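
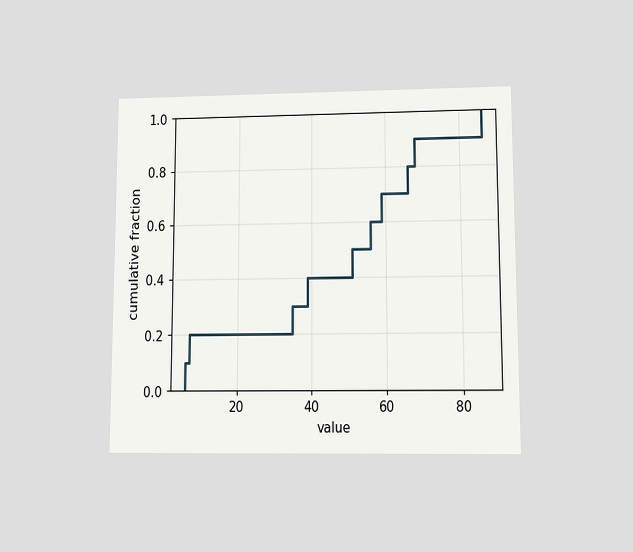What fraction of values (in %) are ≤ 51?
50%

The chart is viewed at a slight angle. At x=51 the ECDF step is at 50%.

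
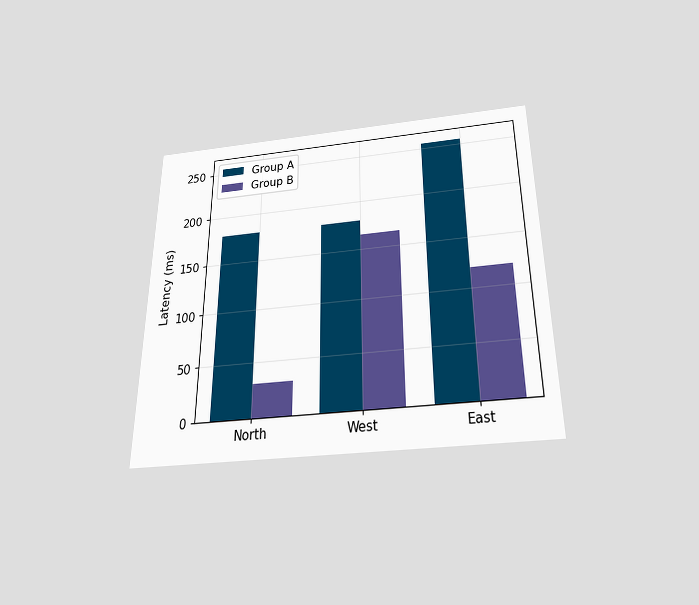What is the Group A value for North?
The chart is viewed slightly from below. The Group A bar at North reaches 180ms on the y-axis.

180ms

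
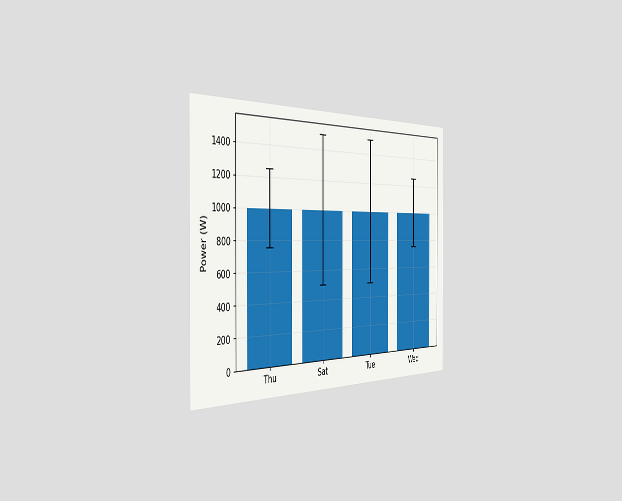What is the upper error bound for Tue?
The chart is viewed slightly from the left. The Tue bar's upper whisker reaches 1500W.

1500W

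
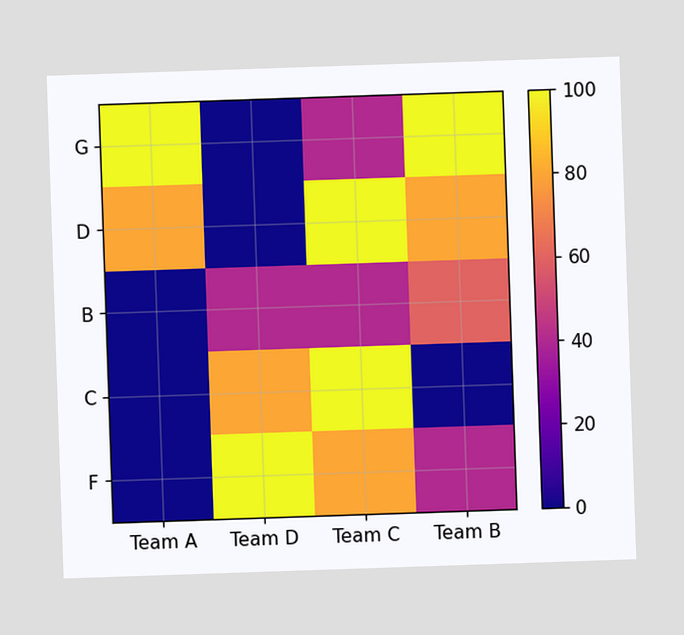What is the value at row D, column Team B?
80

Matching cell (D, Team B) against the colorbar gives 80.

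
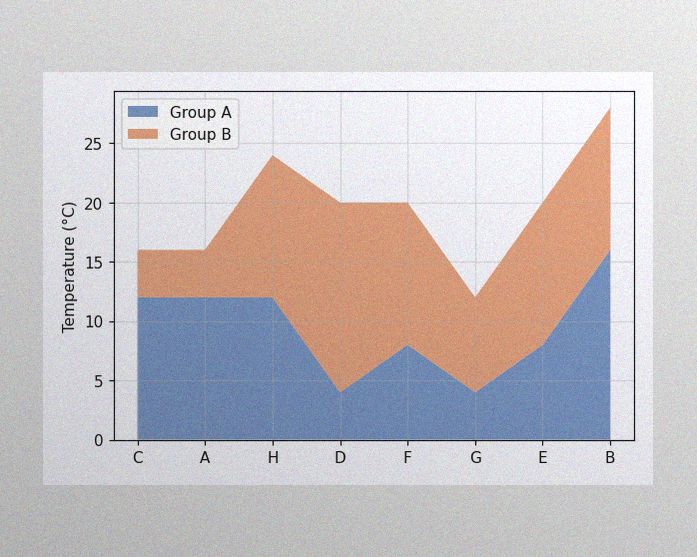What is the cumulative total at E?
The image has some photo noise and uneven lighting. The stacked total at E reaches 20°C.

20°C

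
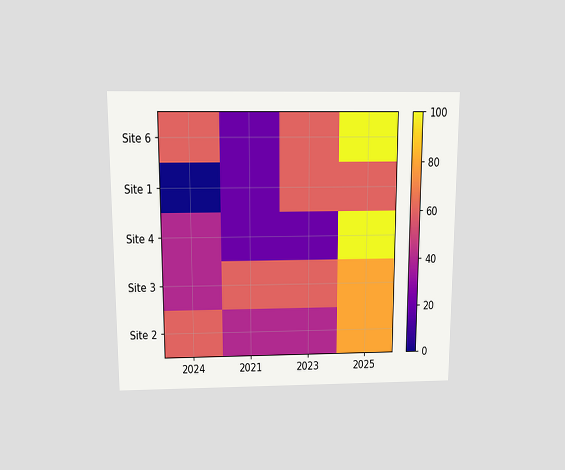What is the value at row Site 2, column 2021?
The chart is viewed slightly from above. Matching cell (Site 2, 2021) against the colorbar gives 40.

40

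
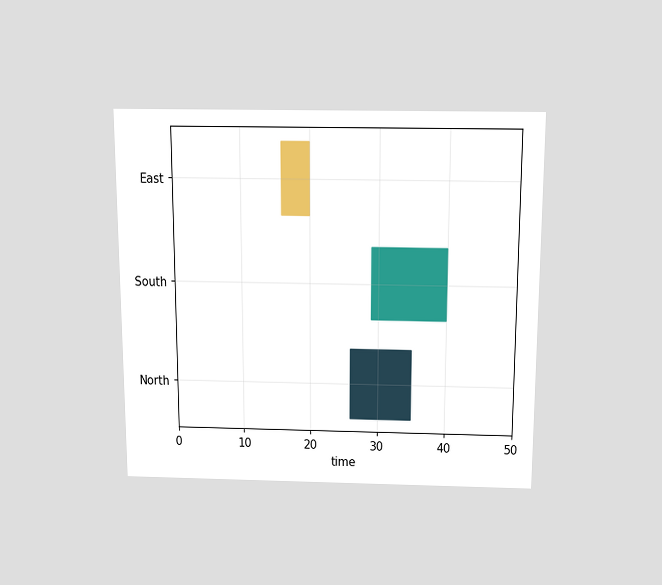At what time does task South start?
29

The chart is viewed slightly from above. The South bar begins at t=29.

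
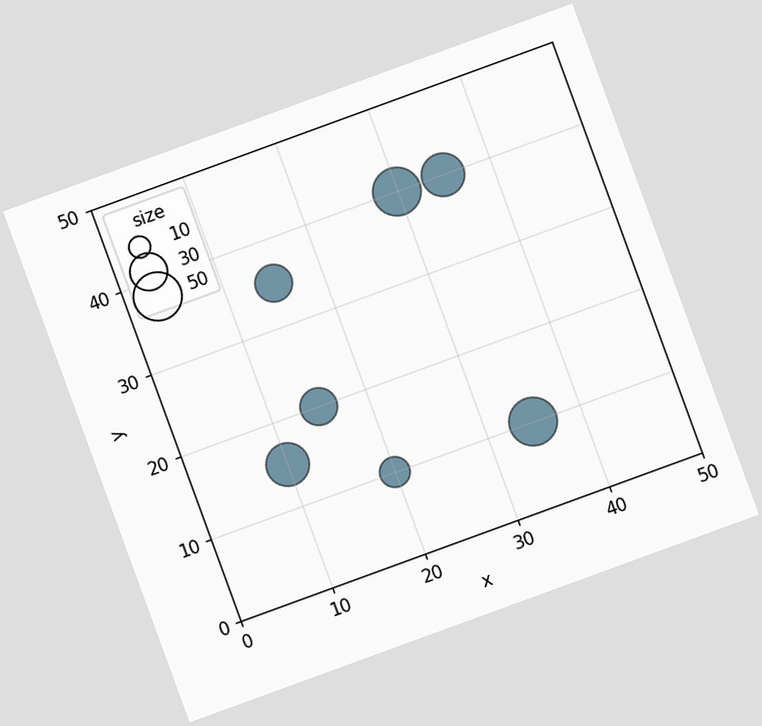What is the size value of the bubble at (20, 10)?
20

The chart is tilted about 20° counter-clockwise. Matching the bubble at (20, 10) against the size legend gives 20.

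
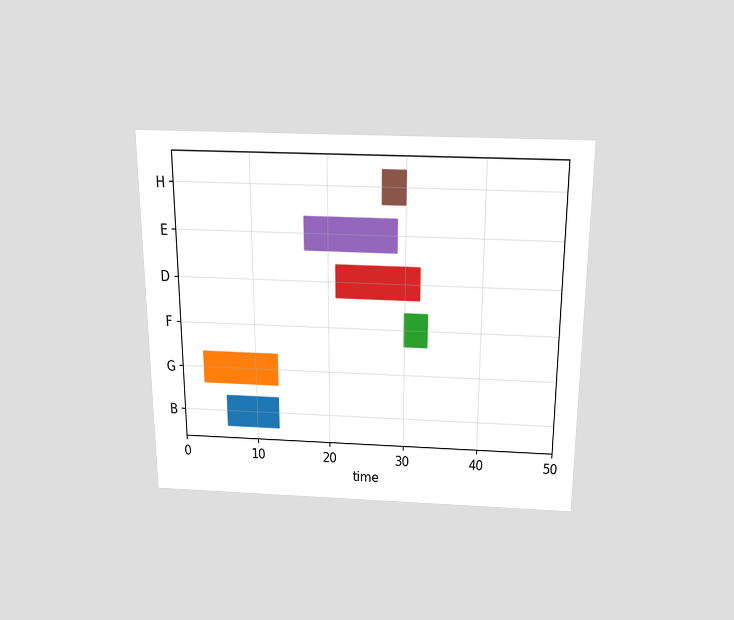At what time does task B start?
6

The chart is viewed slightly from above. The B bar begins at t=6.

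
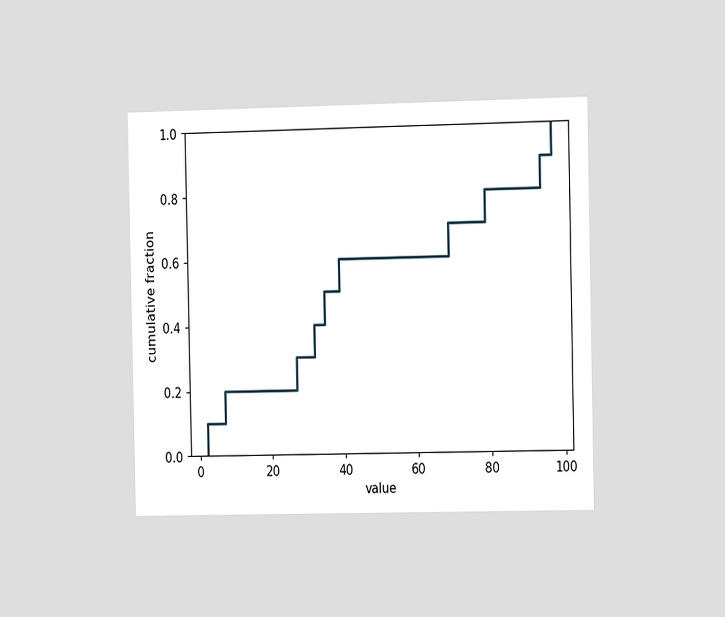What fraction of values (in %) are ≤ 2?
10%

The chart is viewed slightly from the right. At x=2 the ECDF step is at 10%.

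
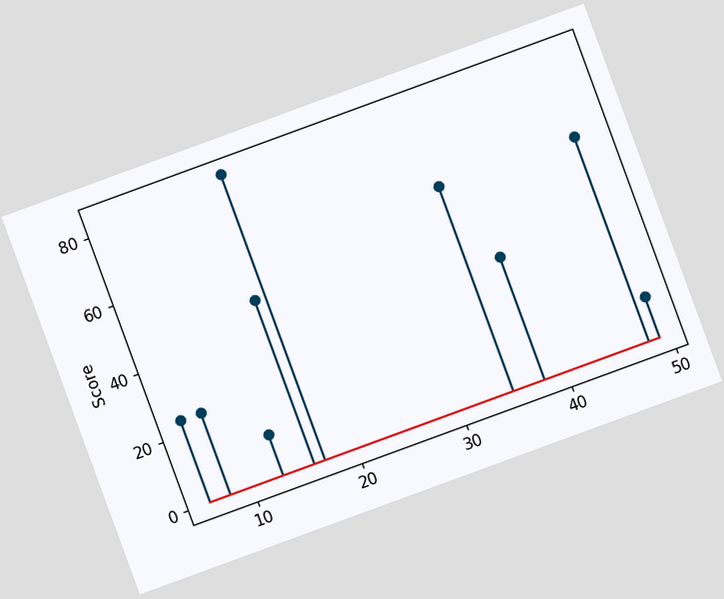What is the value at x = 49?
The chart is tilted about 20° counter-clockwise. The stem at x=49 reaches 12.

12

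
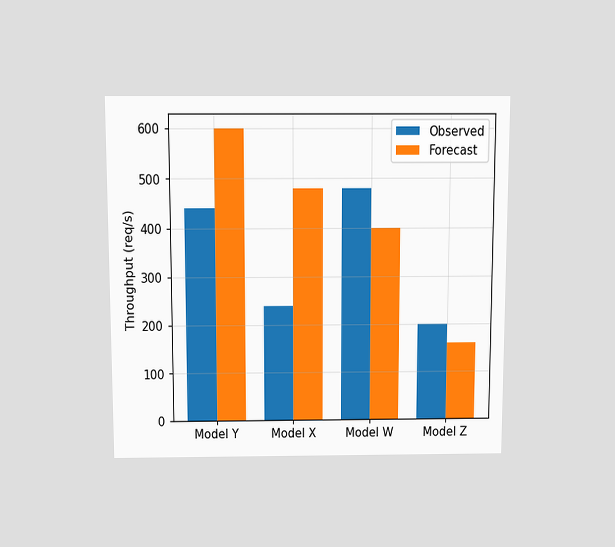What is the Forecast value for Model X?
480req/s

The chart is viewed slightly from above. The Forecast bar at Model X reaches 480req/s on the y-axis.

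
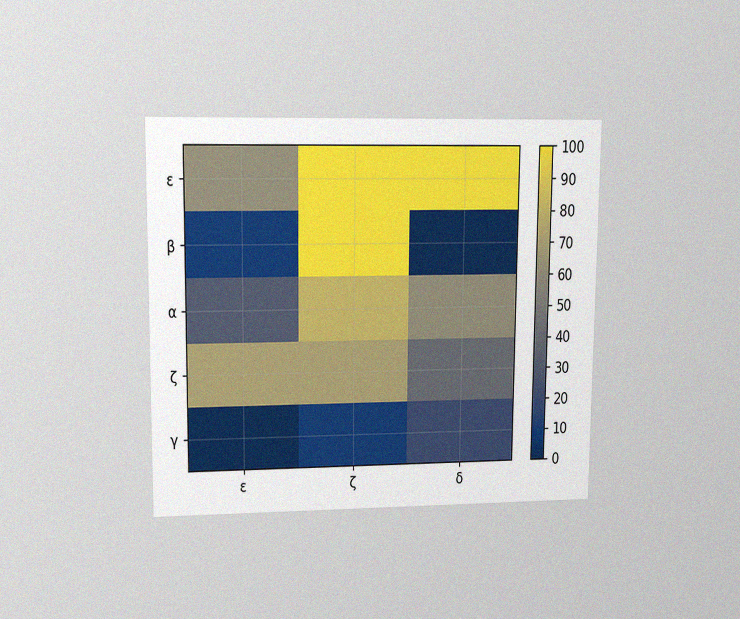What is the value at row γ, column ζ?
10

The chart is viewed at a slight angle, with some photo noise. Matching cell (γ, ζ) against the colorbar gives 10.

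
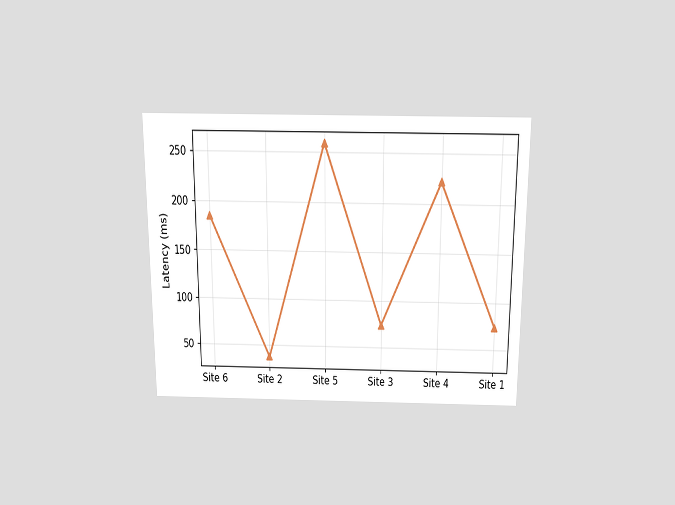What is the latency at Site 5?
259ms

The chart is viewed slightly from above. At Site 5, the line is at 259ms.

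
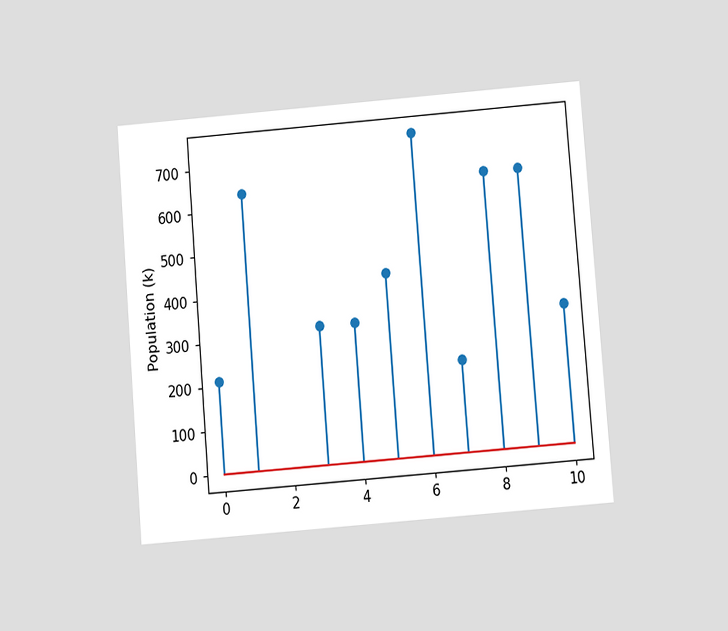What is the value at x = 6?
742k

The chart is tilted about 5° counter-clockwise and viewed at a slight angle. The stem at x=6 reaches 742k.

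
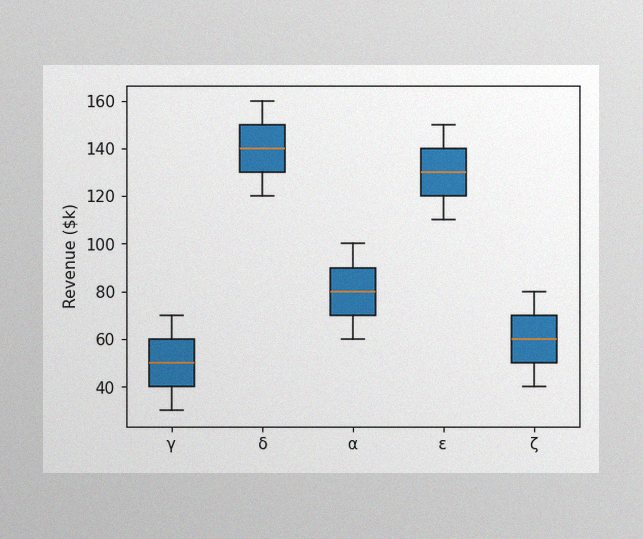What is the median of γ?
The image has some photo noise and uneven lighting. The median line in the γ box sits at $50k.

$50k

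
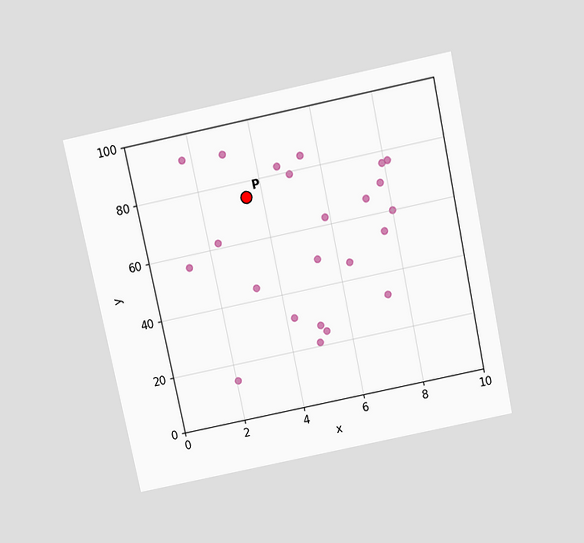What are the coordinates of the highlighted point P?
(3.5, 75)

The chart is tilted about 12° counter-clockwise and viewed slightly from above. Following the gridlines from P to each axis, P sits at (3.5, 75).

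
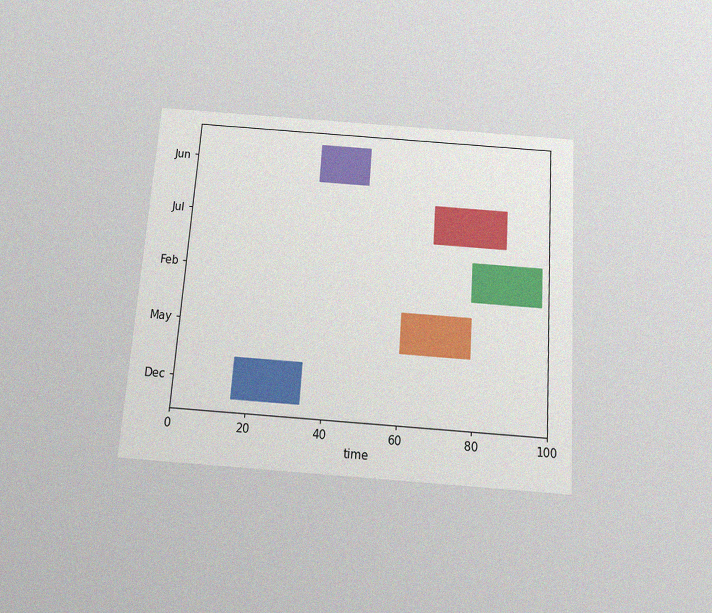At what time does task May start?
60

The chart is tilted about 4° clockwise and viewed slightly from below, with some photo noise. The May bar begins at t=60.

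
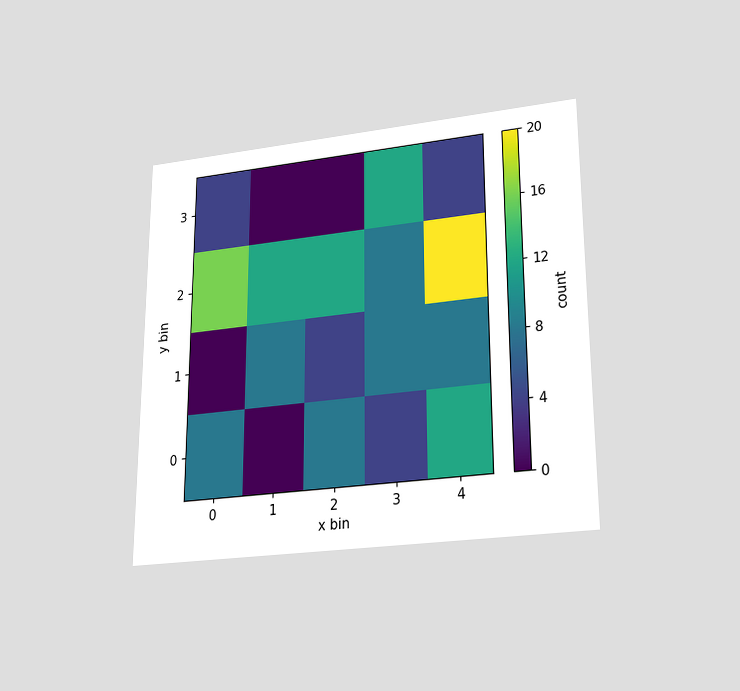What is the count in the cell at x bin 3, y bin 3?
The chart is viewed slightly from below. Matching the cell (3, 3) against the colorbar gives 12.

12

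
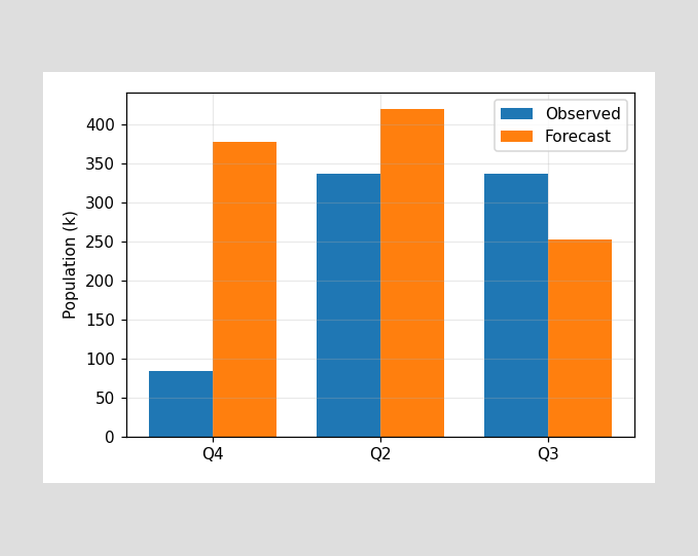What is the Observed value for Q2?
336k

The Observed bar at Q2 reaches 336k on the y-axis.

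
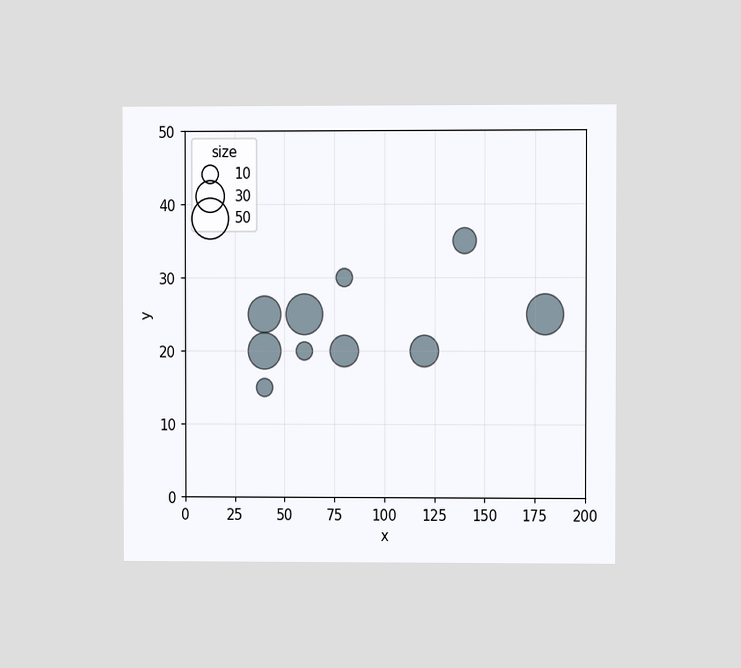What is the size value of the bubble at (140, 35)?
20

The chart is viewed at a slight angle. Matching the bubble at (140, 35) against the size legend gives 20.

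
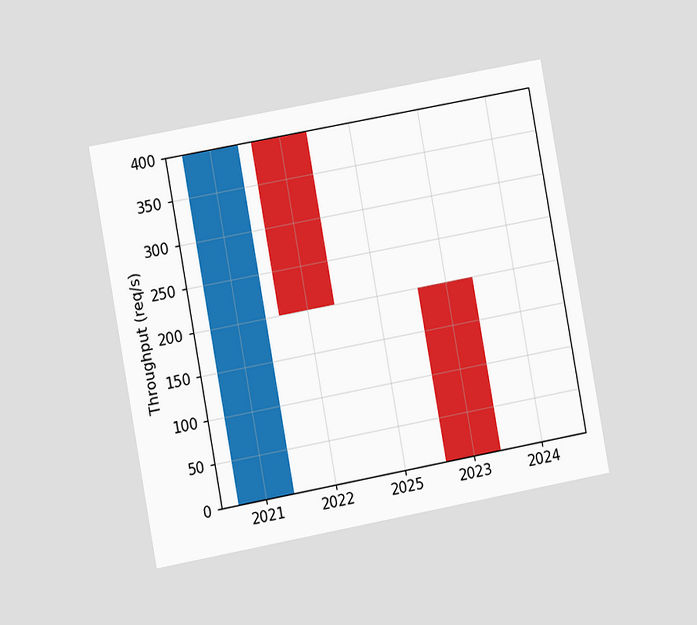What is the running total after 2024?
The chart is tilted about 10° counter-clockwise and viewed at a slight angle. After 2024 the running total reaches 0req/s.

0req/s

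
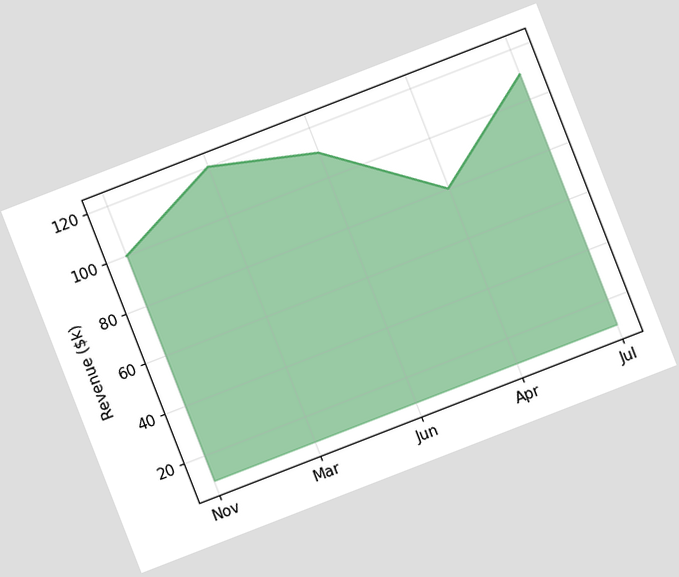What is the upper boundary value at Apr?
$80k

The chart is tilted about 21° counter-clockwise. At Apr the upper boundary is at $80k.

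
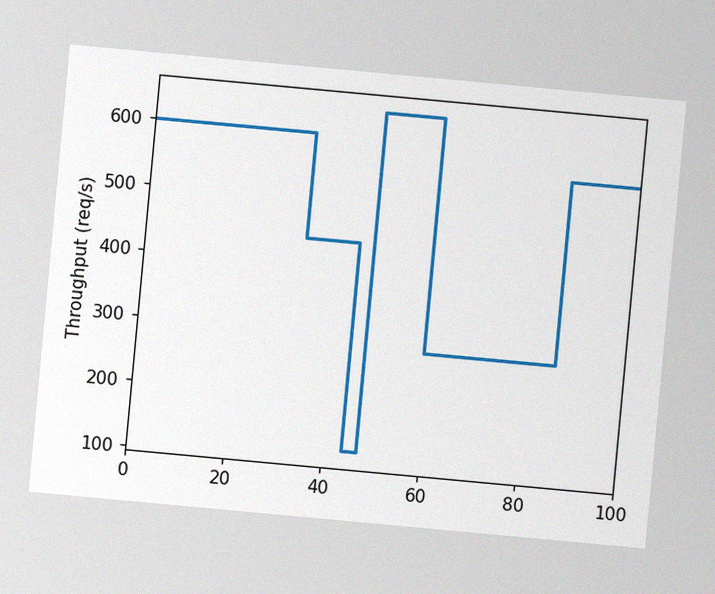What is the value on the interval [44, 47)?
120req/s

The chart is tilted about 5° clockwise, with some photo noise. On [44, 47) the step sits at 120req/s.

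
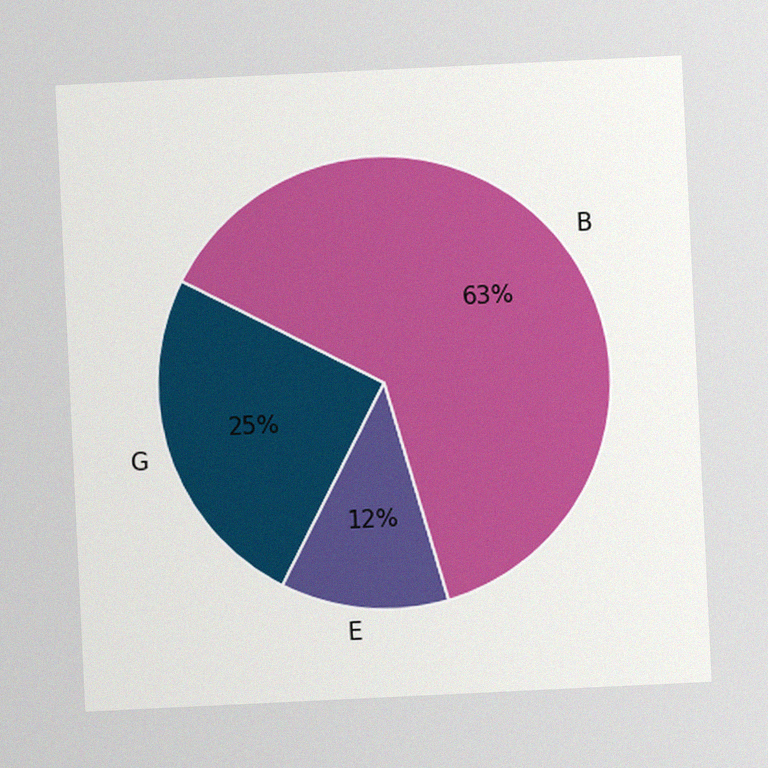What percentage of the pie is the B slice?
The chart is tilted about 3° counter-clockwise, with some photo noise. The B slice takes up 63% of the pie.

63%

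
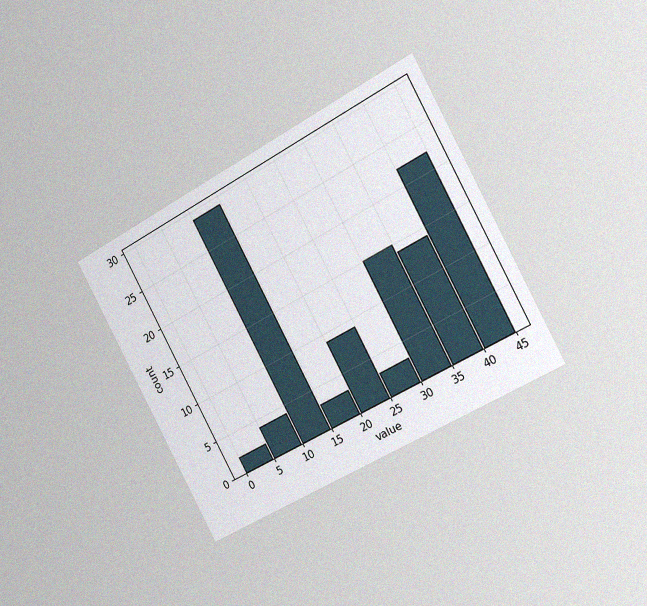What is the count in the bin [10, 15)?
29

The chart is tilted about 28° counter-clockwise and viewed slightly from the right, with some photo noise. The [10, 15) bin has height 29.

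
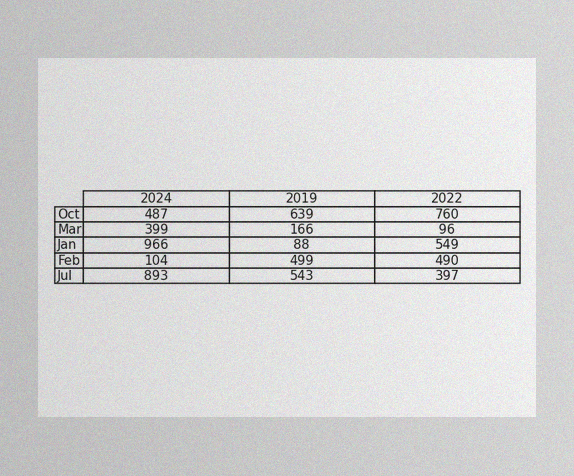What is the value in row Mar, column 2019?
166

The image has some photo noise and uneven lighting. The (Mar, 2019) cell reads 166.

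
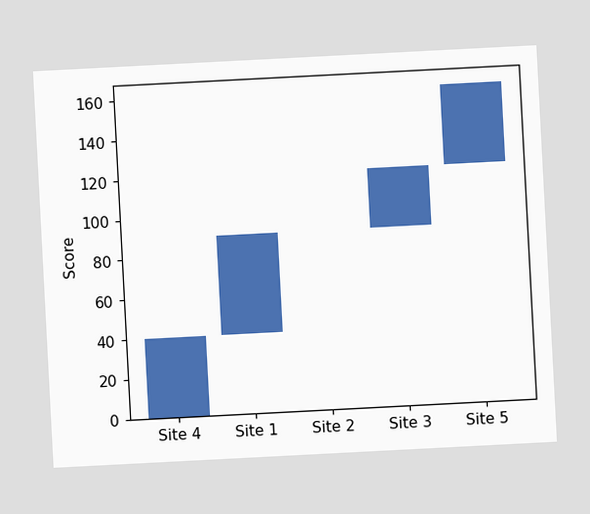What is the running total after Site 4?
The chart is tilted about 3° counter-clockwise. After Site 4 the running total reaches 40.

40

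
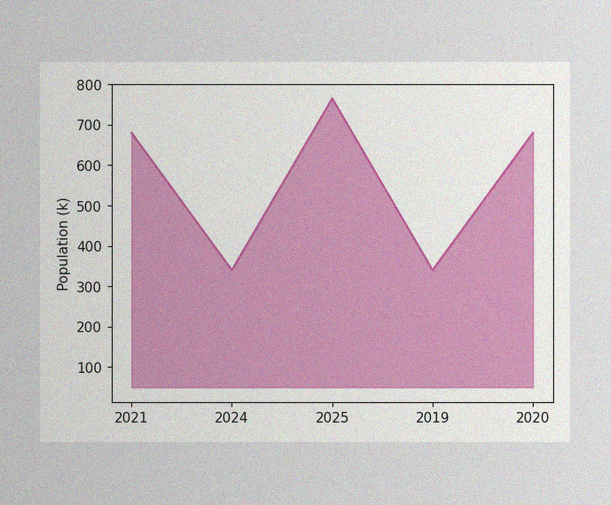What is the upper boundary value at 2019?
340k

The image has some photo noise and uneven lighting. At 2019 the upper boundary is at 340k.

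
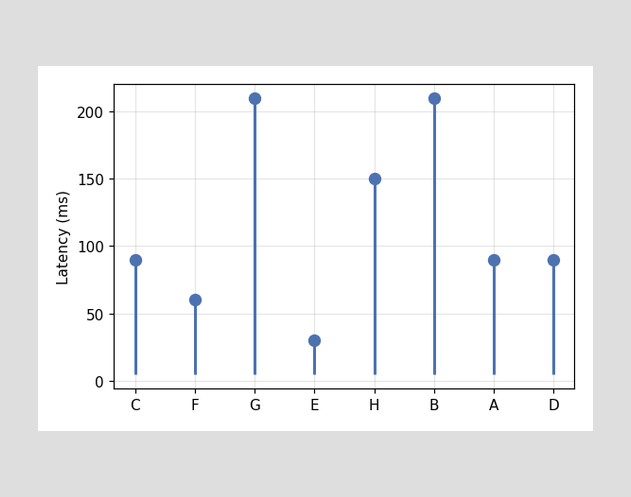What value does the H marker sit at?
150ms

The H marker sits at 150ms.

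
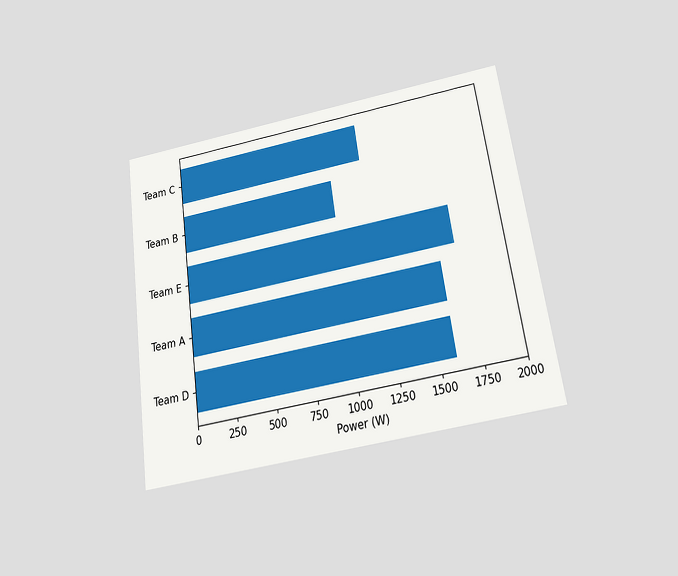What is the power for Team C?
1200W

The chart is tilted about 8° counter-clockwise and viewed slightly from below. Reading along the chart's x-axis, the Team C bar reaches 1200W.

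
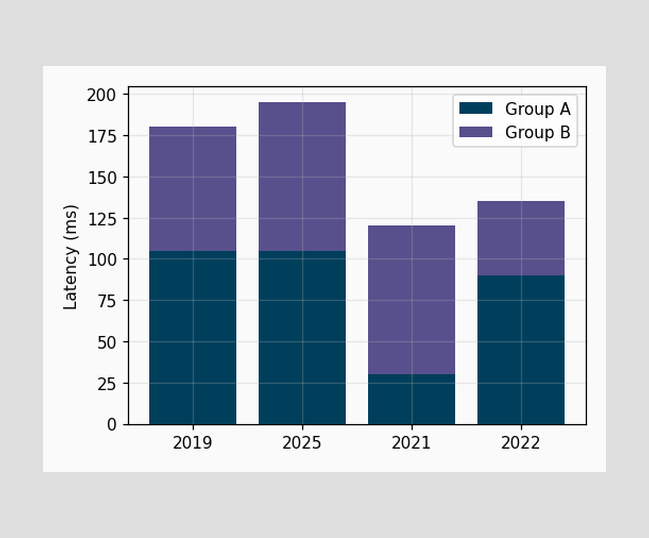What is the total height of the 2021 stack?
120ms

The 2021 stack's top reaches 120ms on the y-axis.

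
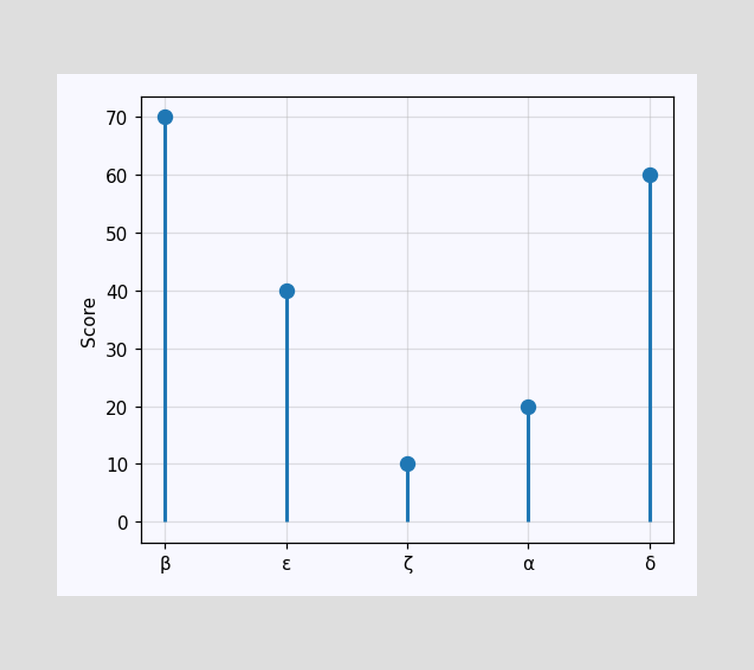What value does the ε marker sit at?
The ε marker sits at 40.

40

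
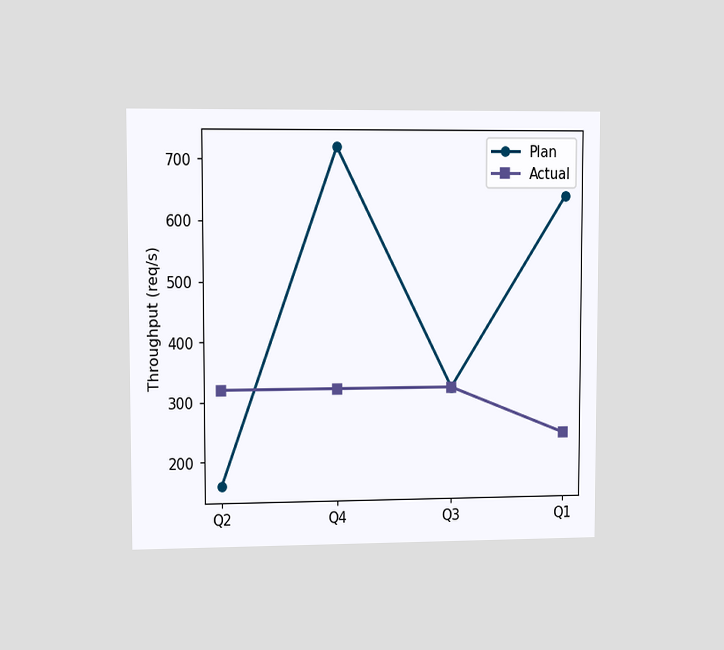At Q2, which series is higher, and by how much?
Actual, by 160req/s

The chart is viewed at a slight angle. At Q2, Actual sits above the other line by 160req/s.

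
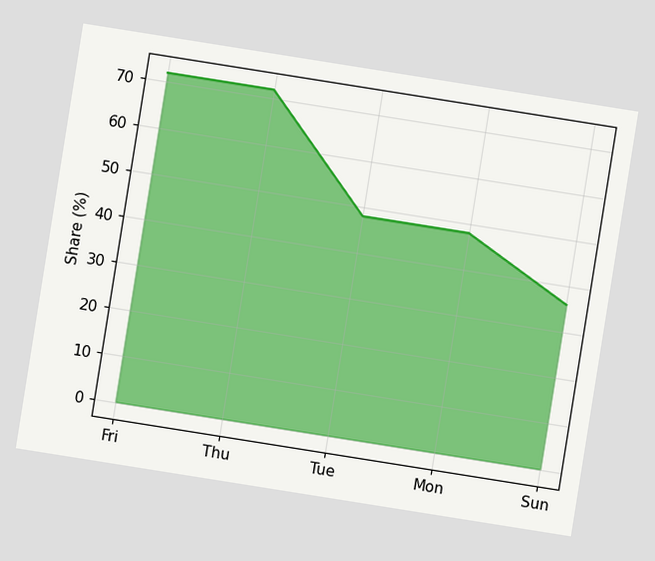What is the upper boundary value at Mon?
48%

The chart is tilted about 9° clockwise. At Mon the upper boundary is at 48%.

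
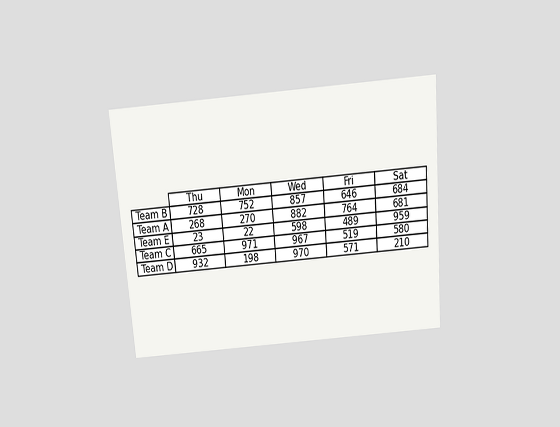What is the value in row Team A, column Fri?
The chart is tilted about 5° counter-clockwise and viewed slightly from above. The (Team A, Fri) cell reads 764.

764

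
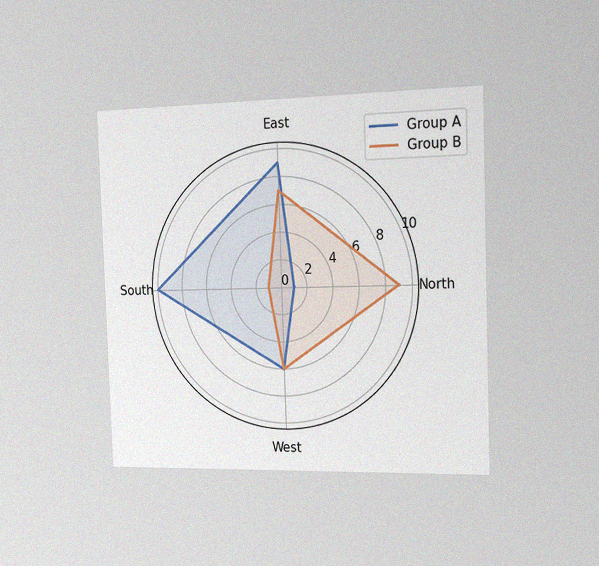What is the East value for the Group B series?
The chart is viewed slightly from the right, with some photo noise. On the East axis, Group B reaches 7.

7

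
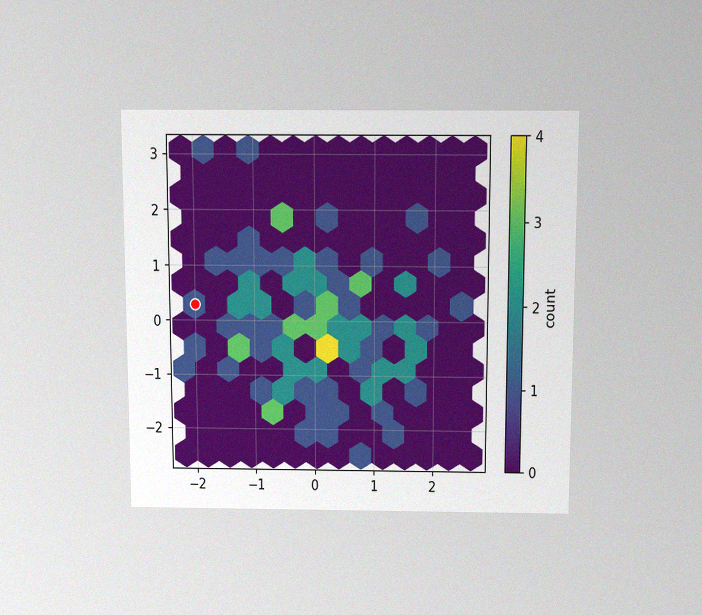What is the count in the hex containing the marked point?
1

The chart is viewed slightly from above, with some photo noise. The marked hex reads 1 on the colorbar.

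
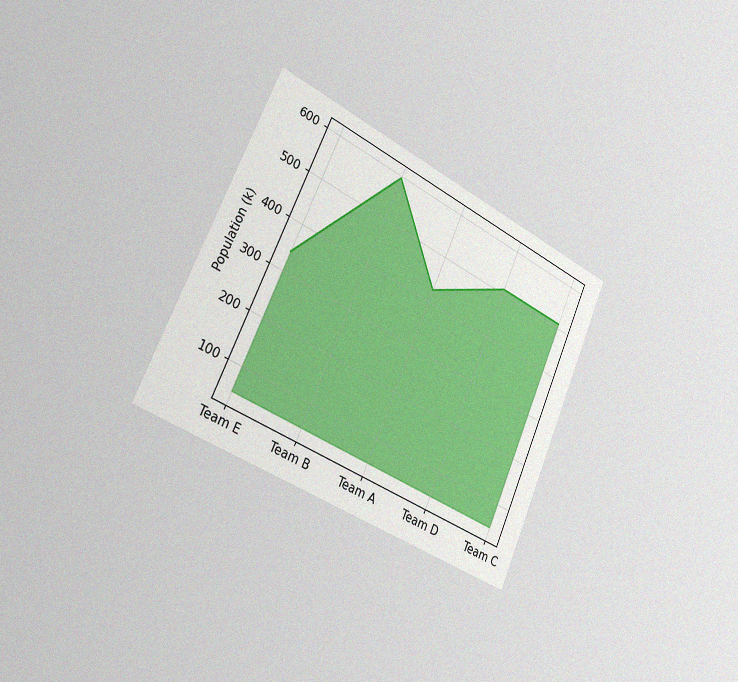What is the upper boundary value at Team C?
The chart is tilted about 24° clockwise and viewed slightly from the left, with some photo noise. At Team C the upper boundary is at 510k.

510k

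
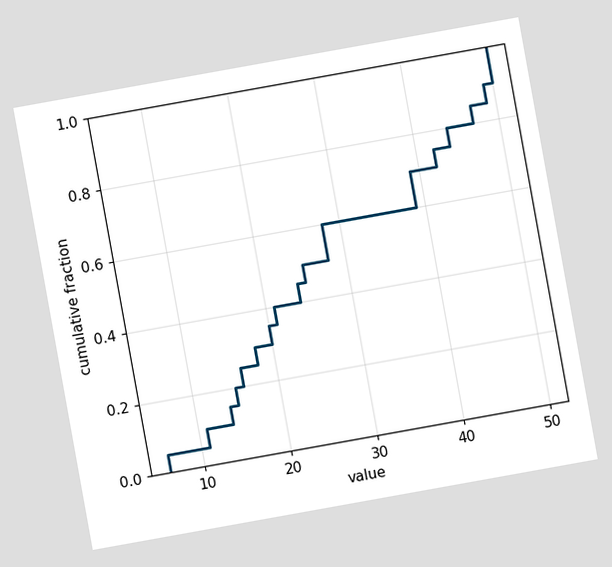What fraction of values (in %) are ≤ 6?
5%

The chart is tilted about 10° counter-clockwise. At x=6 the ECDF step is at 5%.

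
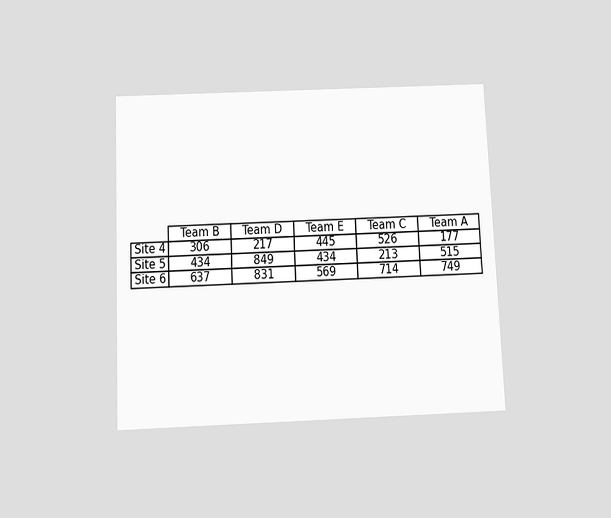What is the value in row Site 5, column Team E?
The chart is tilted about 2° counter-clockwise and viewed slightly from below. The (Site 5, Team E) cell reads 434.

434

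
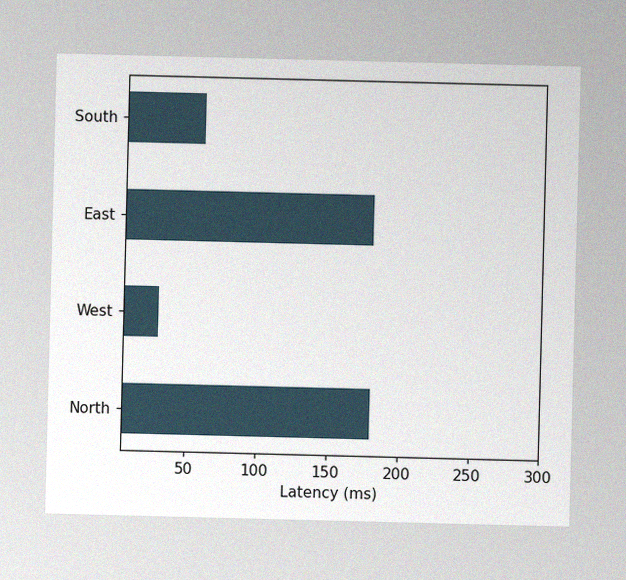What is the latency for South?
60ms

The image has some photo noise and uneven lighting. Reading along the chart's x-axis, the South bar reaches 60ms.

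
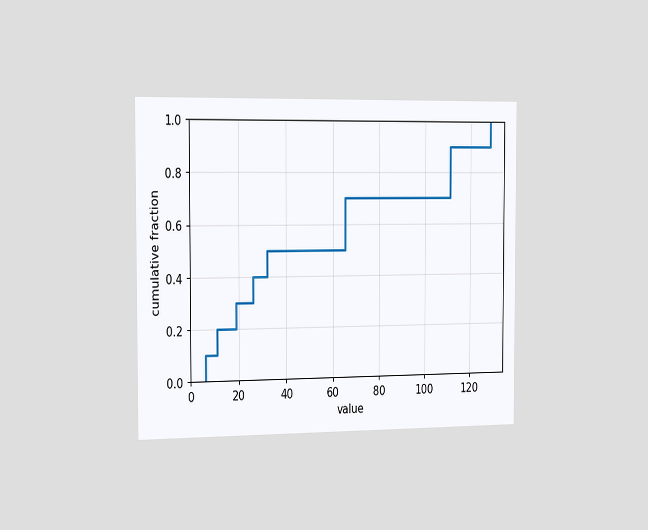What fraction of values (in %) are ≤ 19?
30%

The chart is viewed slightly from the left. At x=19 the ECDF step is at 30%.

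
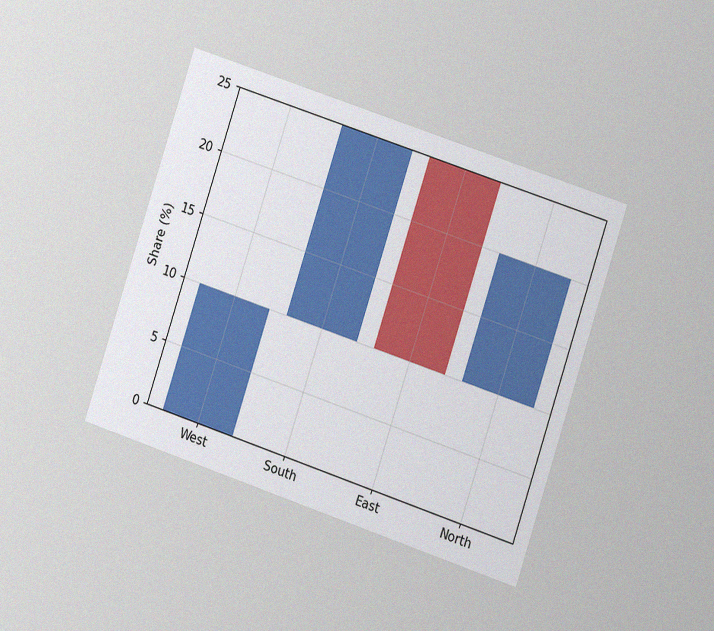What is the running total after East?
The chart is tilted about 18° clockwise and viewed slightly from the right, with some photo noise. After East the running total reaches 10%.

10%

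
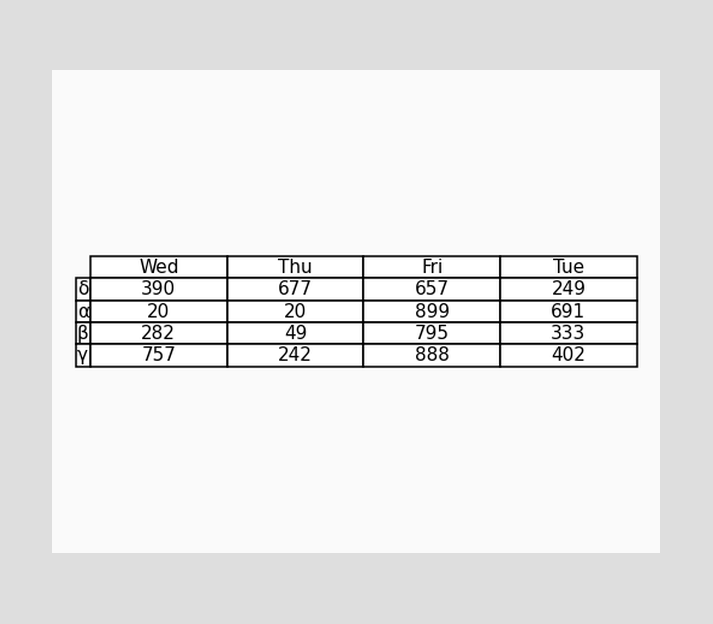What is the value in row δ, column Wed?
The (δ, Wed) cell reads 390.

390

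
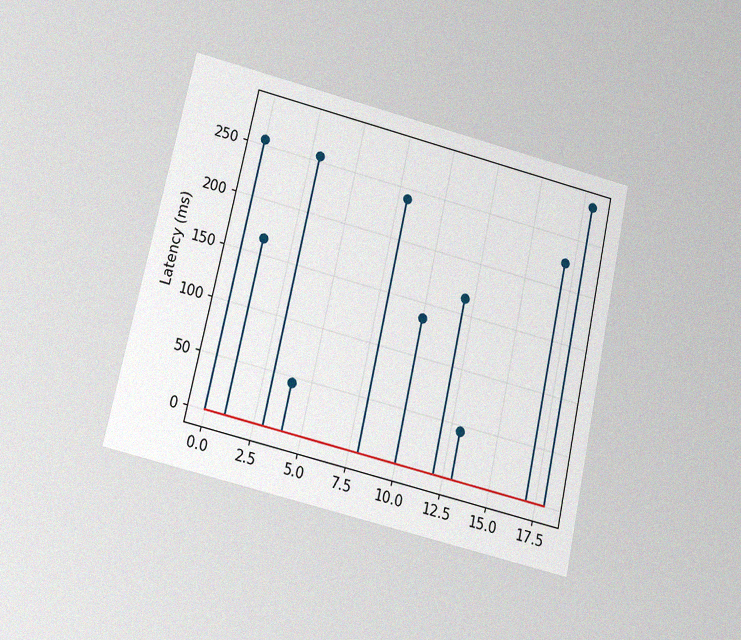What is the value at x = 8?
The chart is tilted about 13° clockwise and viewed slightly from below, with some photo noise. The stem at x=8 reaches 240ms.

240ms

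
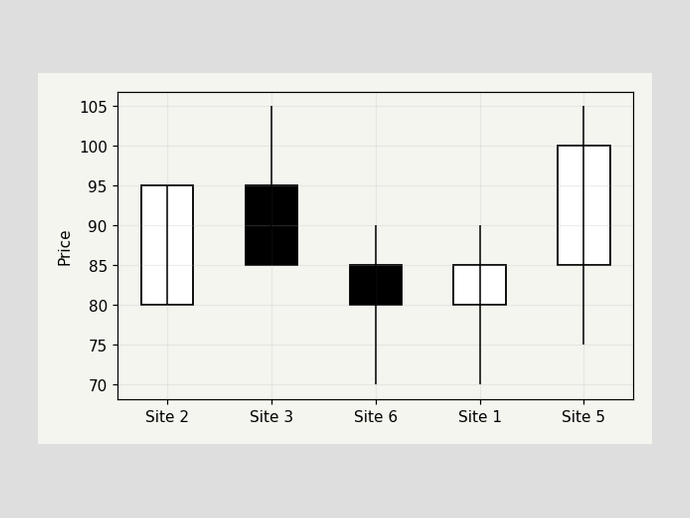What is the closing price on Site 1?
85

The Site 1 candle closes at 85.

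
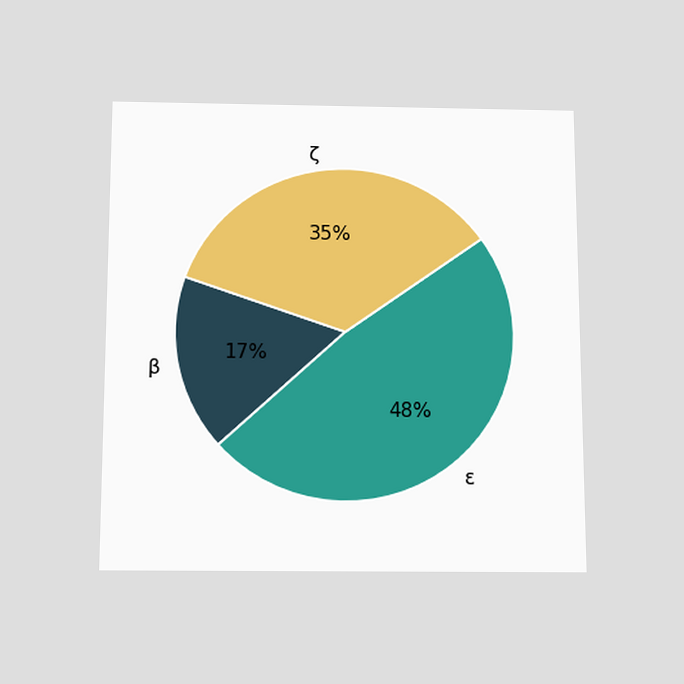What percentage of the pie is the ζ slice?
The chart is viewed slightly from below. The ζ slice takes up 35% of the pie.

35%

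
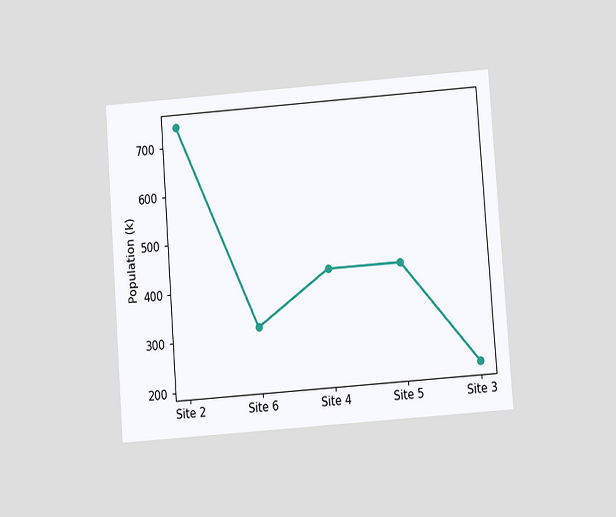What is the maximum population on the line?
742k

The chart is tilted about 4° counter-clockwise and viewed at a slight angle. The highest point is at Site 2, and reading across to the y-axis gives 742k.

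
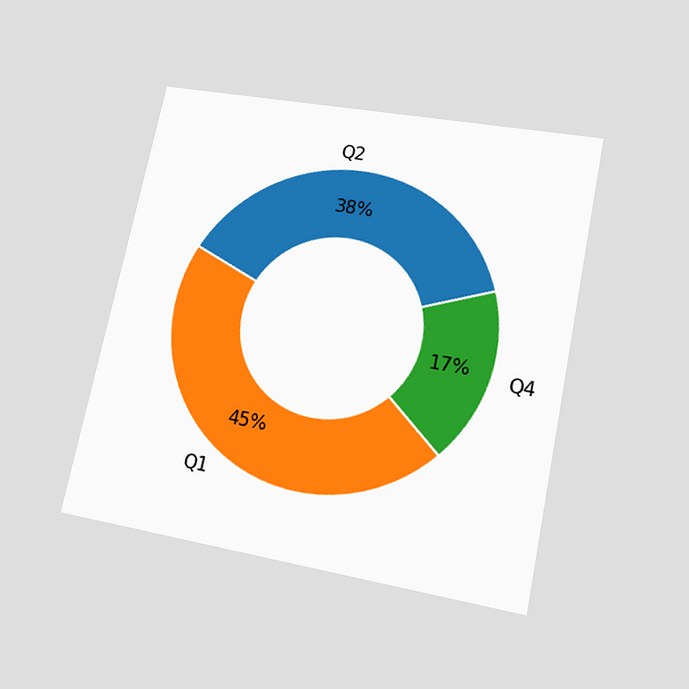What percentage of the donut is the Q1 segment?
45%

The chart is tilted about 12° clockwise and viewed at a slight angle. The Q1 segment takes up 45% of the ring.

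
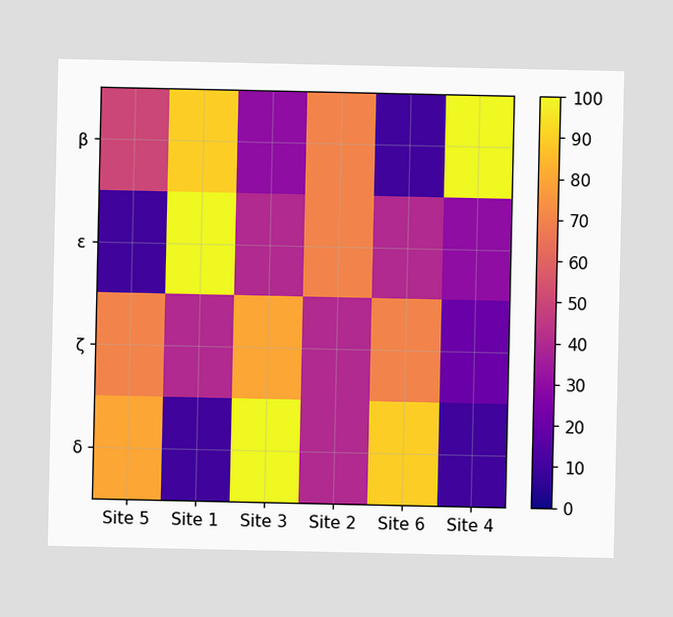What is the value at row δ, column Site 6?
90

Matching cell (δ, Site 6) against the colorbar gives 90.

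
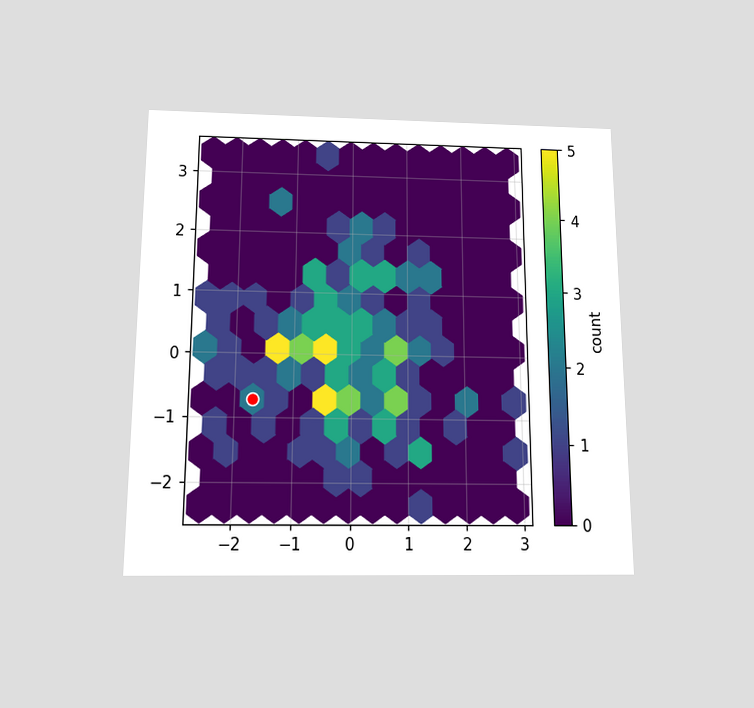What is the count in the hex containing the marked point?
2

The chart is viewed slightly from below. The marked hex reads 2 on the colorbar.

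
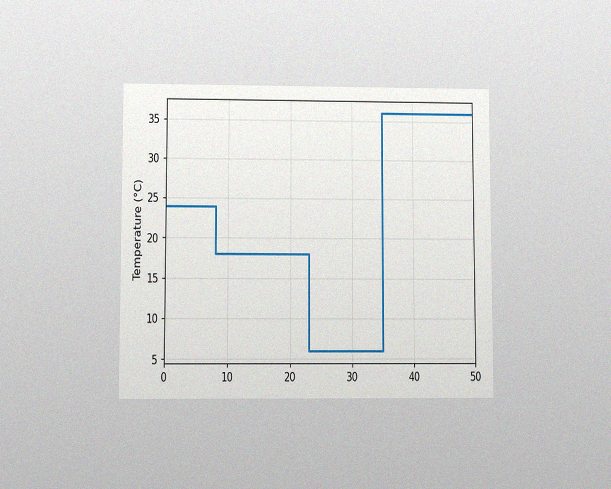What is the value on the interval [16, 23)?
18°C

The chart is viewed at a slight angle, with some photo noise. On [16, 23) the step sits at 18°C.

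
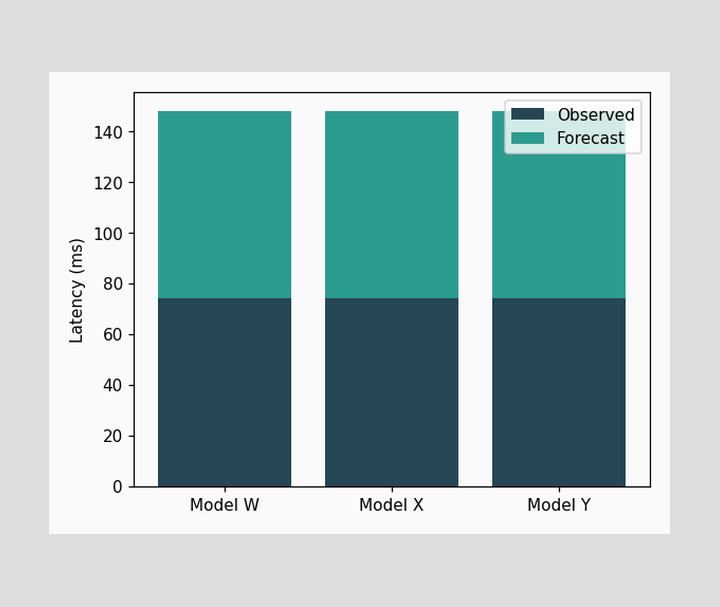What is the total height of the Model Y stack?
The Model Y stack's top reaches 148ms on the y-axis.

148ms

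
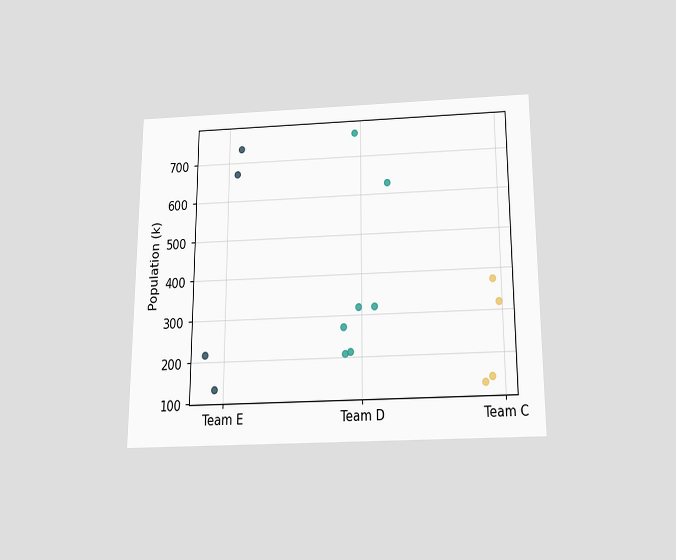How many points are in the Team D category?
7

The chart is viewed slightly from below. Counting the markers in the Team D column gives 7.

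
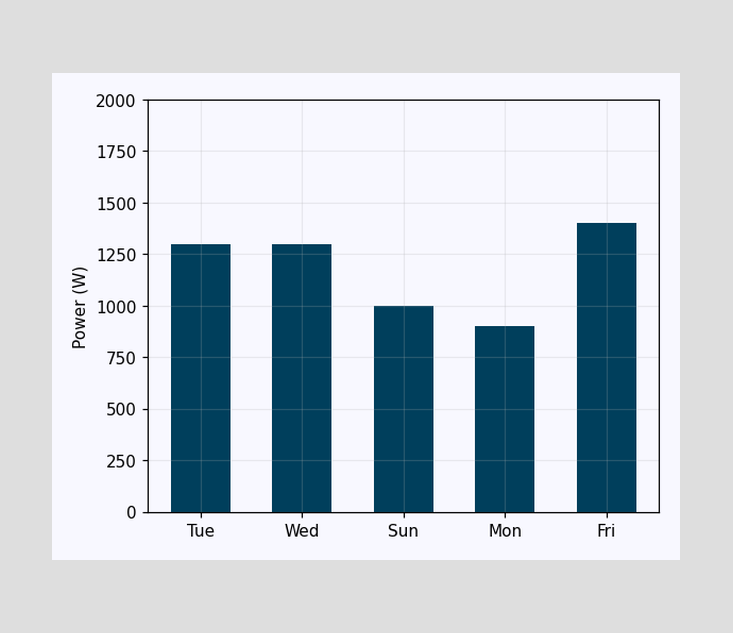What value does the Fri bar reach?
1400W

Reading along the chart's y-axis, the Fri bar reaches 1400W.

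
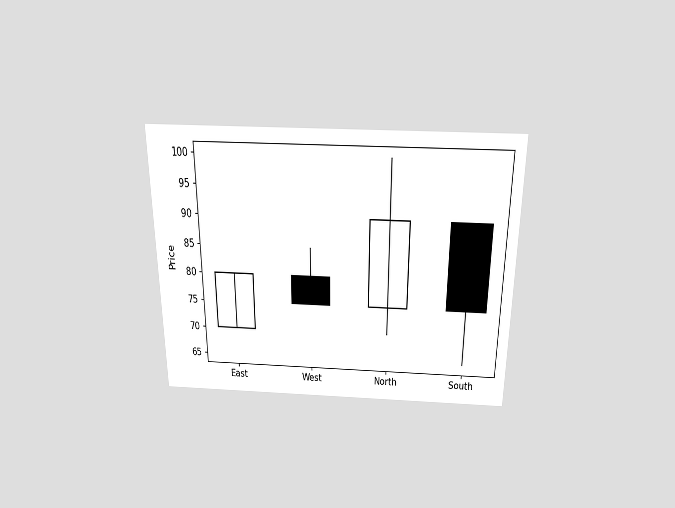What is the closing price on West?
75

The chart is viewed slightly from above. The West candle closes at 75.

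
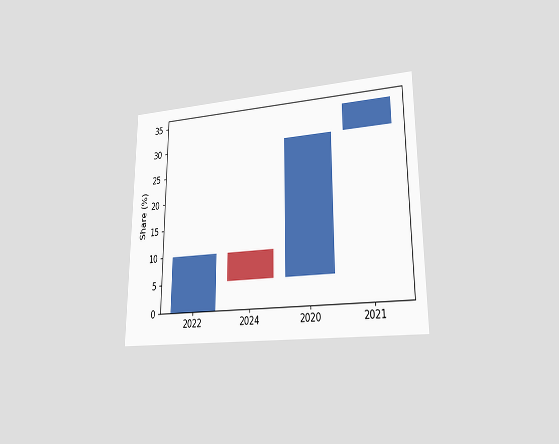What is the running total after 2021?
The chart is viewed at a slight angle. After 2021 the running total reaches 35%.

35%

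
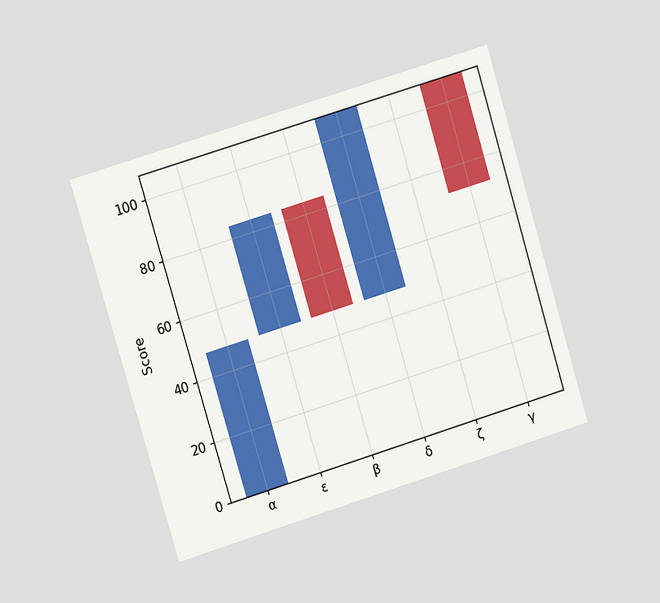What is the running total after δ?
The chart is tilted about 17° counter-clockwise and viewed at a slight angle. After δ the running total reaches 108.

108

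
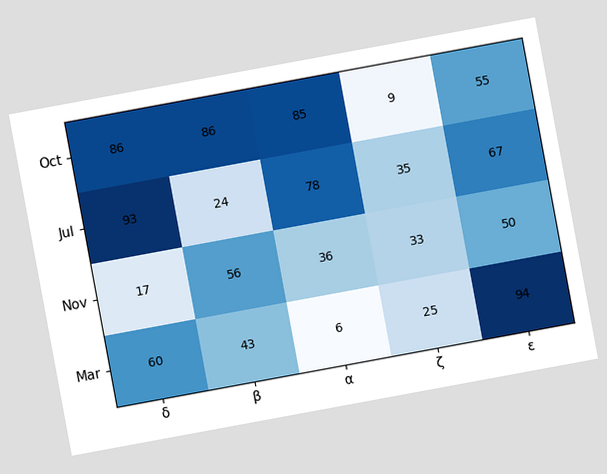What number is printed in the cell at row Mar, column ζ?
The chart is tilted about 10° counter-clockwise. The (Mar, ζ) cell reads 25.

25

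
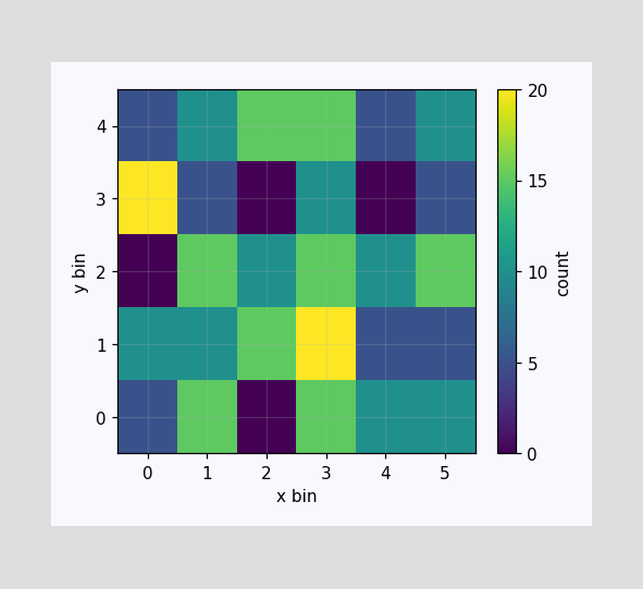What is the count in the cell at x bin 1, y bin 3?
5

Matching the cell (1, 3) against the colorbar gives 5.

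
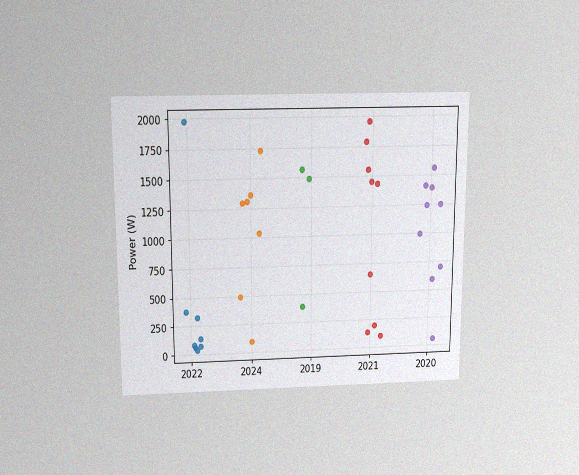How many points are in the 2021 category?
The chart is viewed slightly from above, with some photo noise. Counting the markers in the 2021 column gives 9.

9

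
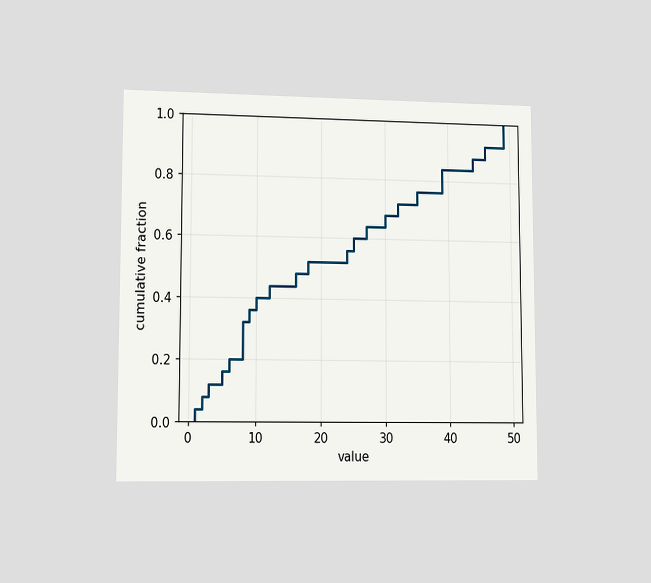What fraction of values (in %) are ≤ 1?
The chart is viewed at a slight angle. At x=1 the ECDF step is at 4%.

4%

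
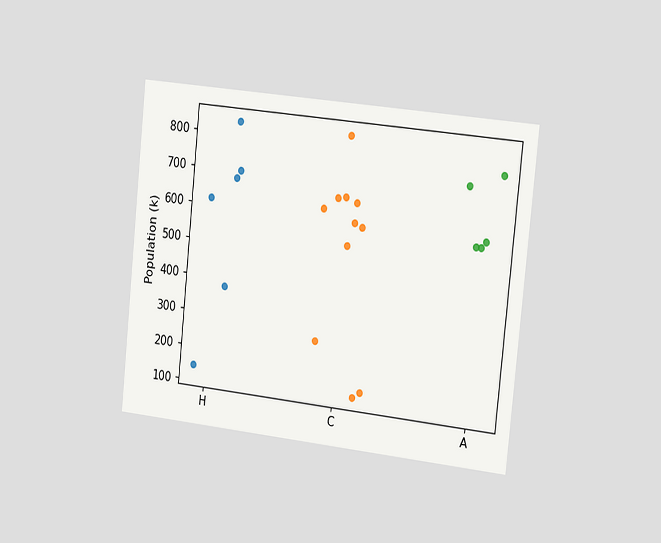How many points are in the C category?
The chart is tilted about 6° clockwise and viewed slightly from the right. Counting the markers in the C column gives 11.

11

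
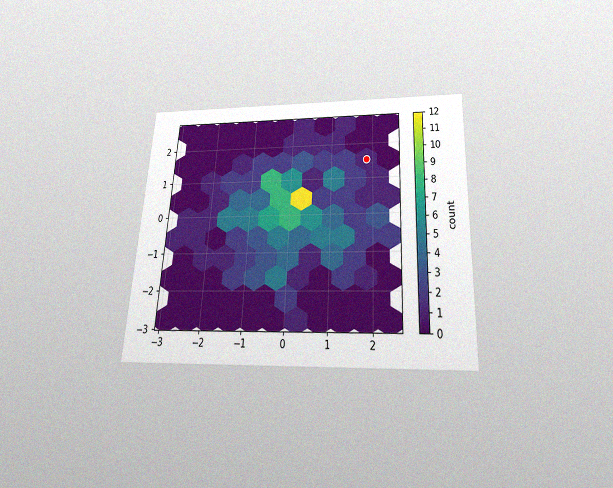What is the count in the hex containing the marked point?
1

The chart is tilted about 3° clockwise and viewed slightly from below, with some photo noise. The marked hex reads 1 on the colorbar.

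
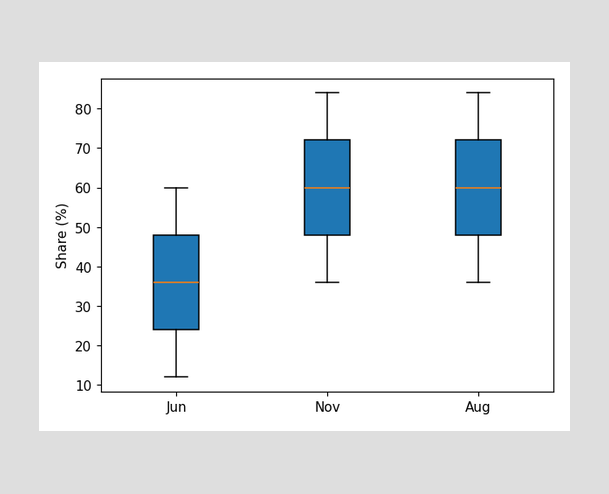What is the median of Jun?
36%

The median line in the Jun box sits at 36%.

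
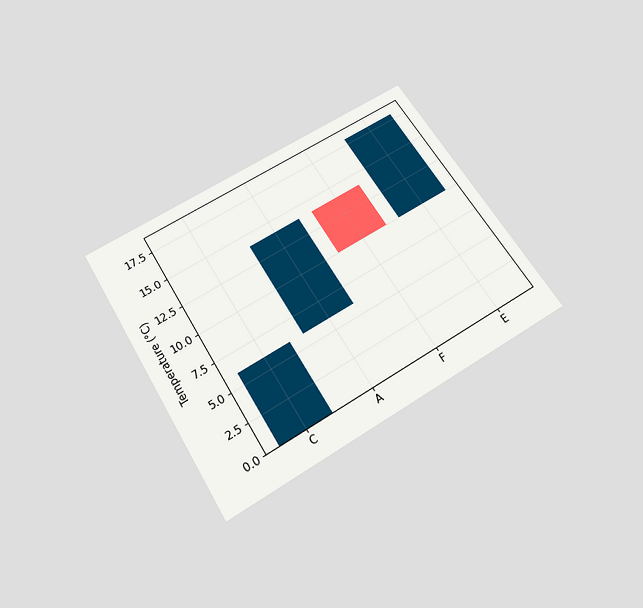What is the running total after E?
The chart is tilted about 32° counter-clockwise and viewed slightly from below. After E the running total reaches 18°C.

18°C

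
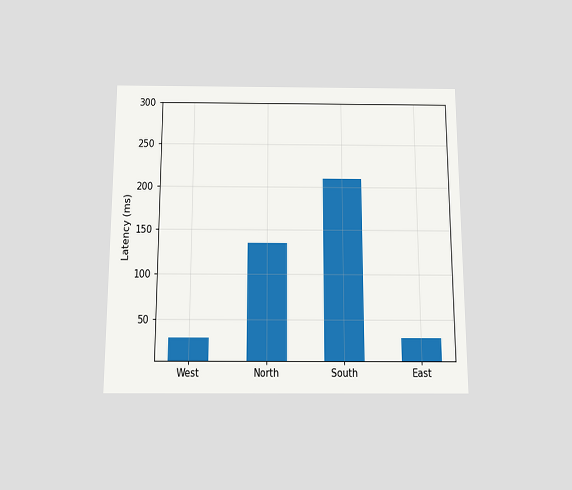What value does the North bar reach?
135ms

The chart is viewed slightly from below. Reading along the chart's y-axis, the North bar reaches 135ms.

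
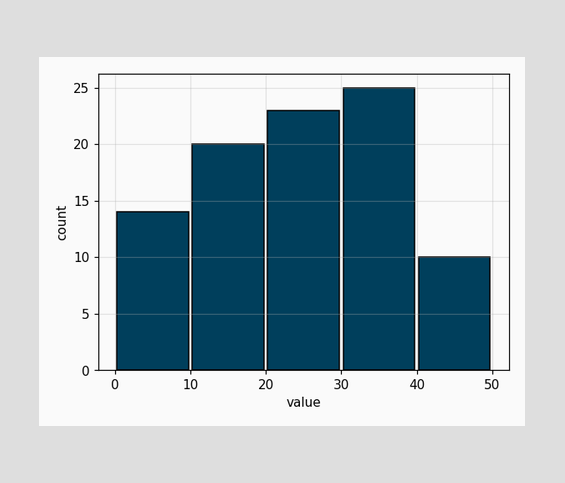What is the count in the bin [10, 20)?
20

The [10, 20) bin has height 20.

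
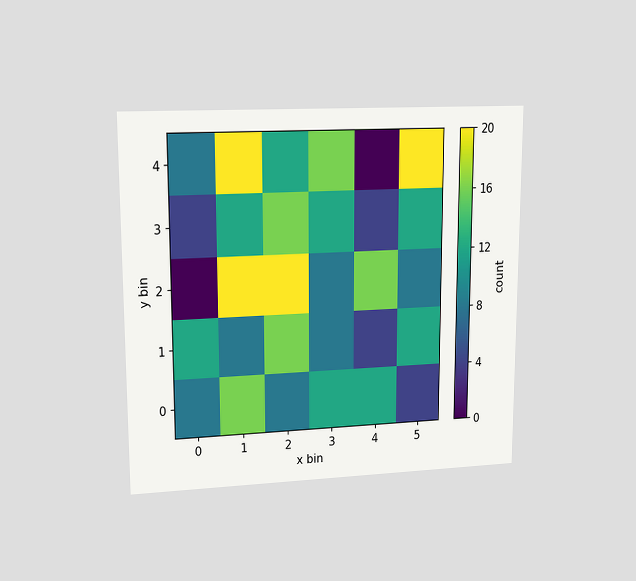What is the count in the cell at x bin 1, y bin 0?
16

The chart is viewed at a slight angle. Matching the cell (1, 0) against the colorbar gives 16.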